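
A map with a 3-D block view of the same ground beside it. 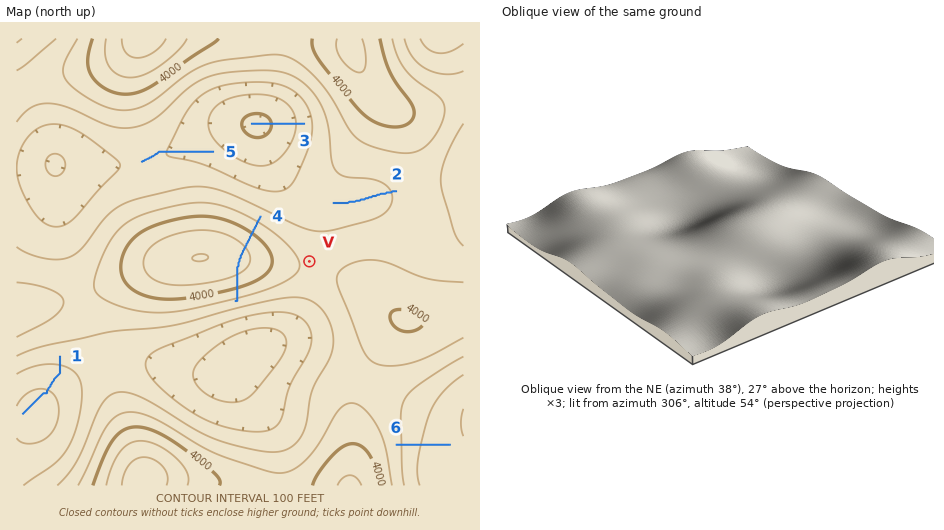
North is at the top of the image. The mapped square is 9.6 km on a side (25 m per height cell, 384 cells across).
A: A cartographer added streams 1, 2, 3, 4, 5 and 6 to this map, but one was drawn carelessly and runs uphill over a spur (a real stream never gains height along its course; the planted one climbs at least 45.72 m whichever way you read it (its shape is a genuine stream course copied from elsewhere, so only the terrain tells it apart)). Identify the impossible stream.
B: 4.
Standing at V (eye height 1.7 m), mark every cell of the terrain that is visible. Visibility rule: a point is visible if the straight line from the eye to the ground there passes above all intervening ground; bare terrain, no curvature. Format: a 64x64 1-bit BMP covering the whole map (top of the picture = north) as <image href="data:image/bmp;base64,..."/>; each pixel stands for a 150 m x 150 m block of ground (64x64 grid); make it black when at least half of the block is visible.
<image width="64" height="64" href="data:image/bmp;base64,Qk0+AgAAAAAAAD4AAAAoAAAAQAAAAEAAAAABAAEAAAAAAAACAAATCwAAEwsAAAIAAAAAAAAA////AAAAAAAAAA////+AAAAAH////8AAAAA/////4AAAAH/+A//gAAAA/8AA/+AAAAD/AAB/8AAAAPwAAD/wAAAAAAAAP/AAAAAAAAA/8AAAAAAAAB/wAAAAAAAAH/AAAAAAAAAf4AAAAAAAAB/gAAAAAAAAD8AAAAAAAAAPwAAAAAAAAAfAAAAAAAAAB8AAAAAAAAADwAAAAAAAAAPAAAAAAAAAAcAAAAAAAAABwAAAAAAAAAHgAAAAAAAAAeAAAAAAAAAD8AAAAAAAAAPwAAAAAAAAA/AAAAAAAAAH8AAAAAAAAAfwAAAAAAAAD+AAAAAAAAAP4AAAAAAAPh/AAAAAAAB//8AAAAAAAP//wAAAAAAA///AAAAAAAB/H8AAAAAAABgP8AAAAAAAAA//wAAAAAAAD//gAAAAAAAf/+AAAAAAAD//4AAAAAAAP//gAAAAAAB//+AAAAAAAH//4AAAAAAA///gAAAAAAD//+AAAAAAAH//4AAAAAAAf//gAAAAAAA//+AAAAAAAD//4AAAAAAAP//gAAAAAAA//8AAAAAAAH//gAAAAAAA//4AAAAAAAH//AAAAP4AB//4AAAD/8Af//AAAA//////4AAAD//////AAAAD/////8AAAAP/////gAAAAf////+AAAAA/////wAAAAB////8AAAAAD///gAAAA=="/>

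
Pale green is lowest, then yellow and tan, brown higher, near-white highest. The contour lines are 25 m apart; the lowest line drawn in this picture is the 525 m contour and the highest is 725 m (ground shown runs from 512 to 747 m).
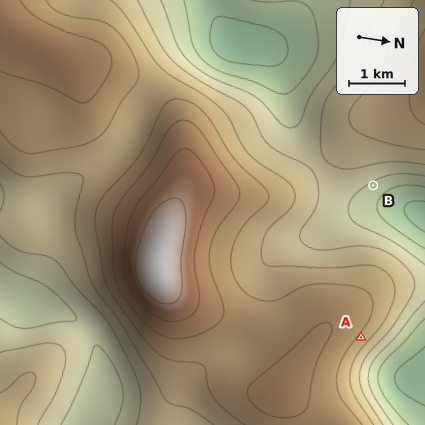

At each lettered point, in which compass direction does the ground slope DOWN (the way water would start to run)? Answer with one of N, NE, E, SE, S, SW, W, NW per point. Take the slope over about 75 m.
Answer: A NE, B NE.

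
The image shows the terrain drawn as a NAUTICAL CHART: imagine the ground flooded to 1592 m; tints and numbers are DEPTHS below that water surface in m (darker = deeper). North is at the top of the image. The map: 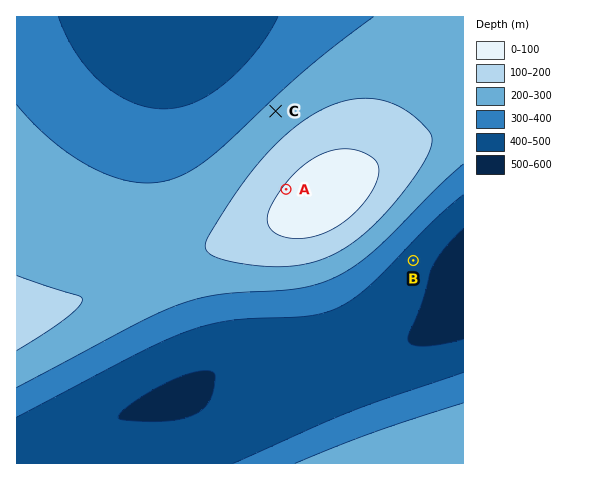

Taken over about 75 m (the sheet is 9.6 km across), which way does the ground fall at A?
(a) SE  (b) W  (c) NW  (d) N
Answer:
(c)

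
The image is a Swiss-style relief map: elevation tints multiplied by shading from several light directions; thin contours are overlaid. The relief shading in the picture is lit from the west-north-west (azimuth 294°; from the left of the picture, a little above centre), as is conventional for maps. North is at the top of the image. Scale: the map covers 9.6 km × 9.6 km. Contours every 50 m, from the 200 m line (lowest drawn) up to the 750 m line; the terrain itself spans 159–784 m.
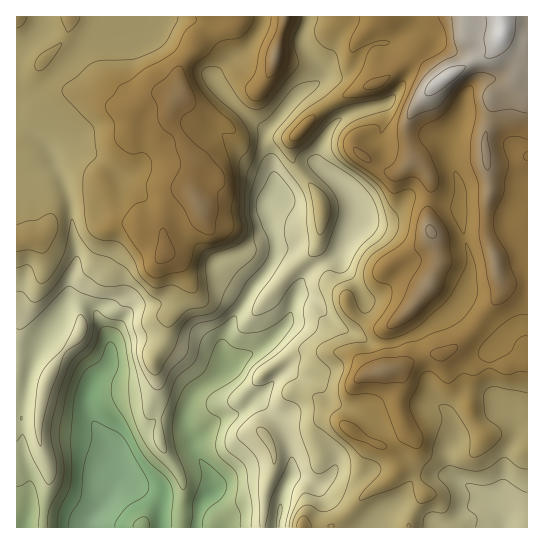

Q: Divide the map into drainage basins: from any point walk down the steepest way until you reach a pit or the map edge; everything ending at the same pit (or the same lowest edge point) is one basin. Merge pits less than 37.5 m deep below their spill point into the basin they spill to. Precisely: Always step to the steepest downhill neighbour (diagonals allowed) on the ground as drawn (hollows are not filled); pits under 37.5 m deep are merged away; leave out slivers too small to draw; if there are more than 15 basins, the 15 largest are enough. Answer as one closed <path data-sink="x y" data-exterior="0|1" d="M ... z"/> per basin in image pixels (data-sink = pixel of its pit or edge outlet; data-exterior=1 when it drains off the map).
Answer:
<path data-sink="91 527" data-exterior="1" d="M527 16l-511 1 0 412 23-2 1 18 9 26 0 12-6 36 0 9 136 0 2-2 2-44-6-12-16-24-2-9 0-19-6-12 0-8 4-12-4-28 9-13 20 11 18 19 12 19 14 7 12-1 28-29 23-15 13-5 44 2 11 6 10 13 12 0 19-4 25-12 18-1 10-6 6 2 17 16 35 0 8-4 11-1z"/><path data-sink="205 498" data-exterior="0" d="M165 345l-6 4-6 9 4 20-4 28 6 12 0 19 2 9 16 24 6 12-2 46 82-1 2-34 10-31-2-11-6-14 12-8 8-2 20 0 14-7 9-1 11 4 16 12 22 10 10 0 5-2 13-12-8-24 2-28-7-10-27 3-10-13-11-6-44-2-13 5-23 15-28 29-12 1-11-4-22-30-11-11z"/><path data-sink="506 527" data-exterior="1" d="M454 349l-13 6-14 0-34 14 8 10-2 28 8 24-13 12-11 3 10 11 4 12-10 12-24 15-32 32 197-1 0-164-11 0-8 4-35 0z"/><path data-sink="279 513" data-exterior="0" d="M330 419l-9 1-14 7-20 0-20 10 6 14 2 11-10 31-2 35 67 0 9-7 24-25 24-15 8-7 2-5-2-10-10-12-28-12-16-12z"/><path data-sink="23 527" data-exterior="1" d="M38 427l-22 3 1 98 26-1 6-56-9-26z"/>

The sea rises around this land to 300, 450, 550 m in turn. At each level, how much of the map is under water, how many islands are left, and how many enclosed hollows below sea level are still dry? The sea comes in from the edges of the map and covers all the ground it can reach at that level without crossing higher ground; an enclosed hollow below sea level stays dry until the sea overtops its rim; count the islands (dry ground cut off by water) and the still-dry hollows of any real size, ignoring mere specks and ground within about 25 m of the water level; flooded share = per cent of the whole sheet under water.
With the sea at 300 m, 10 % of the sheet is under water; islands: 0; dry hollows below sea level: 0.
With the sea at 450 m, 30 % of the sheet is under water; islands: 0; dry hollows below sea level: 0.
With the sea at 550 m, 55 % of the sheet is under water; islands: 0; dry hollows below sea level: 0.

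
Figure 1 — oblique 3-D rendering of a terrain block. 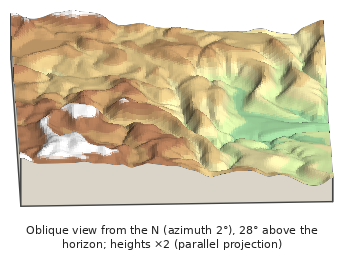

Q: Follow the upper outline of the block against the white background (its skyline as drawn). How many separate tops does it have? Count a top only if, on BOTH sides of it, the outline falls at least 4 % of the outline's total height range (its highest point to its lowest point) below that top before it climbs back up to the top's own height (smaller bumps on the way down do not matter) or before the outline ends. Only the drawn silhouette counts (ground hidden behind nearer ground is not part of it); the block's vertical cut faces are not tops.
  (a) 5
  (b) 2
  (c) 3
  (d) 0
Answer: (b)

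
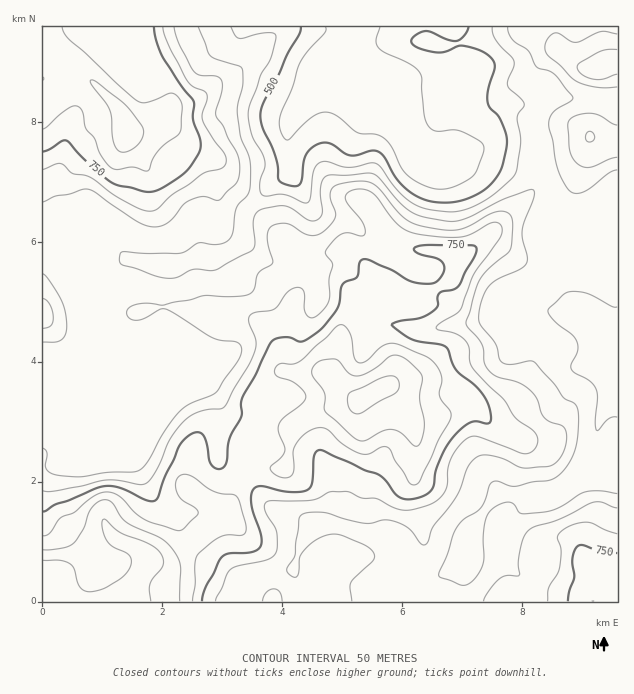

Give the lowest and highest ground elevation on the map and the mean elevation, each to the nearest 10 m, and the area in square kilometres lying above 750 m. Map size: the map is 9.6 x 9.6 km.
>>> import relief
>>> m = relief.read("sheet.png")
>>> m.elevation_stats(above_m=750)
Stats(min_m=410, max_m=940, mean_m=660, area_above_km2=23.4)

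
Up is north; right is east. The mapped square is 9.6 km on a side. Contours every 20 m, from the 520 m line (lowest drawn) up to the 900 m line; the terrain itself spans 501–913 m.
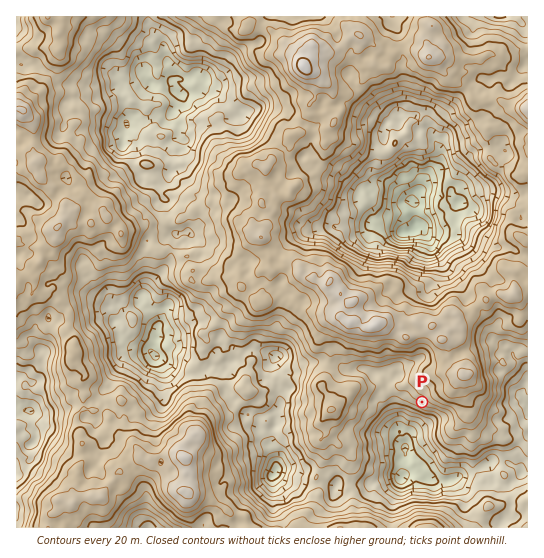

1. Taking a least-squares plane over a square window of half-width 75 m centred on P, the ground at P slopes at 10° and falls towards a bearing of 221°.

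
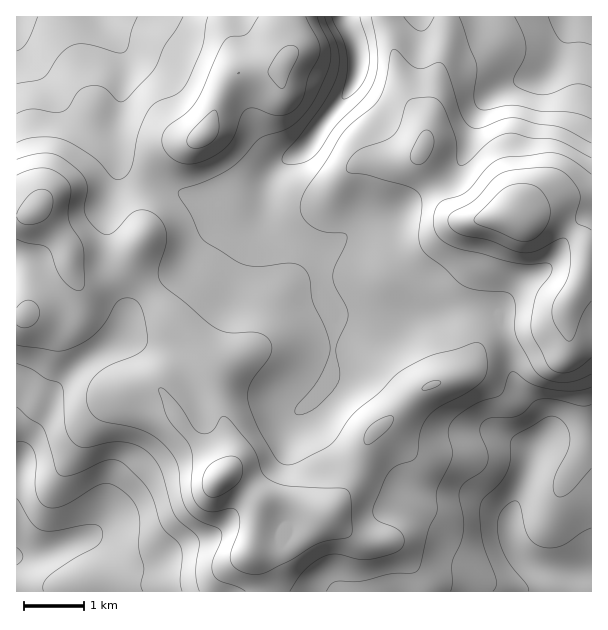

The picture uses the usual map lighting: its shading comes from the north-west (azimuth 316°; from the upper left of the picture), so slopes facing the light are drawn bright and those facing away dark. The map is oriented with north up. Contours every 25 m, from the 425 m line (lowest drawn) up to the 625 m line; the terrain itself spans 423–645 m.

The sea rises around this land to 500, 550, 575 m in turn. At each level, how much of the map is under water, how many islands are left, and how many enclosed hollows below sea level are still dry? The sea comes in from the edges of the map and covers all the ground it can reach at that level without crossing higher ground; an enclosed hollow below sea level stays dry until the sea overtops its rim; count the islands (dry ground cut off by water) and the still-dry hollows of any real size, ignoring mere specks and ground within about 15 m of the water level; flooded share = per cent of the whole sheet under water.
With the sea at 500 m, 22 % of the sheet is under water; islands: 0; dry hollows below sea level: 0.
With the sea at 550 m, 65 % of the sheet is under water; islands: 0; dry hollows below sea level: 0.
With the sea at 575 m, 88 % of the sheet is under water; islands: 1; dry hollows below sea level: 0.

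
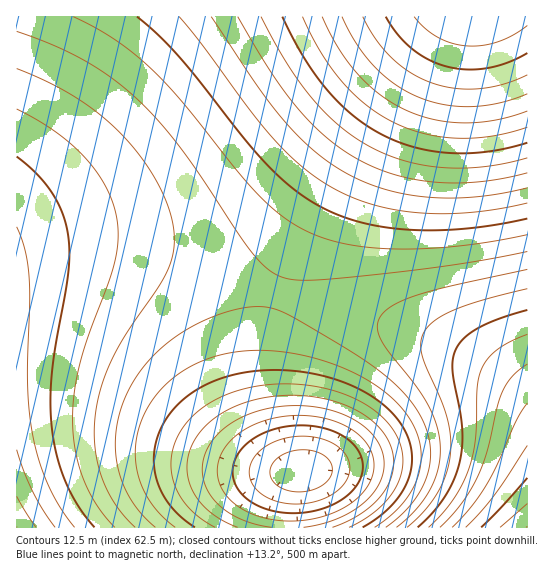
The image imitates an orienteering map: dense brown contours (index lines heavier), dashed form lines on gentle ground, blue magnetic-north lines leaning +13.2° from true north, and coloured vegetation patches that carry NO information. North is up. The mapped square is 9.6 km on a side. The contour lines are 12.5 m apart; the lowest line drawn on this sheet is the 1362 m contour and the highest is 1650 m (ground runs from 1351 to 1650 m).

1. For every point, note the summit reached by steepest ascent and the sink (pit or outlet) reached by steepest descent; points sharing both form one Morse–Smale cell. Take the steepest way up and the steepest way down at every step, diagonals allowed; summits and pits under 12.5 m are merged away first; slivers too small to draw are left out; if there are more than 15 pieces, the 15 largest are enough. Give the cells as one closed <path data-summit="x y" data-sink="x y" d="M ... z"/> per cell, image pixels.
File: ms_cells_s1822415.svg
<path data-summit="17 527" data-sink="474 17" d="M442 16l-425 0-1 238 53-9 56 3 57 13 93 31 16-39 44-80 40-62z"/><path data-summit="17 527" data-sink="302 471" d="M98 245l-44 2-38 8 0 272 271 1 4-38 5-15 5-4-6-2-6-6-6-12-8-22-7-31-3-55 6-34 5-16-113-37-38-8z"/><path data-summit="527 527" data-sink="474 17" d="M527 16l-84 0-3 3-65 92-40 62-30 50-20 42-9 25 1 3 8 3 94 25 59 20 32 15 25 15 32 25z"/><path data-summit="527 527" data-sink="302 471" d="M279 293l-4 1-7 28-3 21 0 31 7 44 8 27 9 18 6 6 6 2-5 4-5 15-3 19 1 19 239-1 0-130-7-8-39-26-51-24-52-18z"/>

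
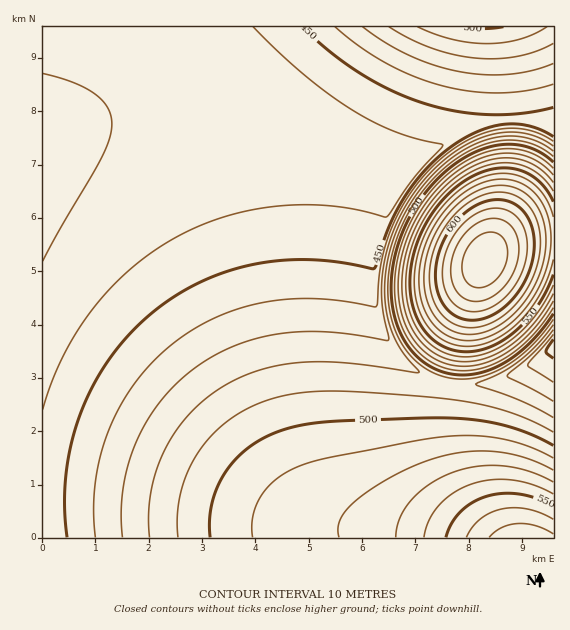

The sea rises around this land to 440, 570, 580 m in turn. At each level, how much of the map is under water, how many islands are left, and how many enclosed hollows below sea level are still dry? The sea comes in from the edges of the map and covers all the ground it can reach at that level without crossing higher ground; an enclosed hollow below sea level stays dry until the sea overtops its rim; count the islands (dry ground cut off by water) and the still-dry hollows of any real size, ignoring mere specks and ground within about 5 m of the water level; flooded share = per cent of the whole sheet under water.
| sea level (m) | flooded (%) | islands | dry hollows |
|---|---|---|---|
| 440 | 27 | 0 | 0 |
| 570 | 94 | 1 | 0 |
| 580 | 95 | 1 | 0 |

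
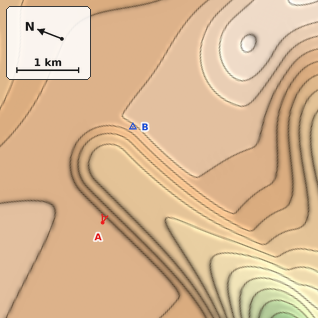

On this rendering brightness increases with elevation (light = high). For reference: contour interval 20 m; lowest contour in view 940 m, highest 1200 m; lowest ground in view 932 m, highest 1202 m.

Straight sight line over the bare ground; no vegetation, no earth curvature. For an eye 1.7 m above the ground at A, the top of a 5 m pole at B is visible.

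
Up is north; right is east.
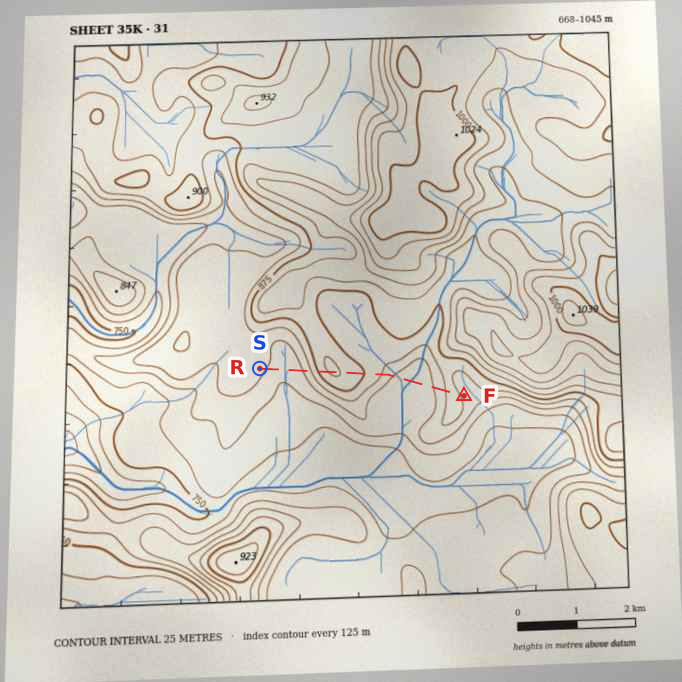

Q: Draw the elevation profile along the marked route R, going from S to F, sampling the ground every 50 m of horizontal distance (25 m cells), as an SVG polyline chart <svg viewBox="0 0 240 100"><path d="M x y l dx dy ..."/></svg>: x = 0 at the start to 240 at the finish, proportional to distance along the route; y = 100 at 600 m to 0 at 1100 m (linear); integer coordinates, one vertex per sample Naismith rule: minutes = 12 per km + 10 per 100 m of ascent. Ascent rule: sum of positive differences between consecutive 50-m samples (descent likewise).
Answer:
<svg viewBox="0 0 240 100"><path d="M0 53l3 1 4 1 3 1 3 1 4 0 3 1 3 0 4 0 3 0 3 0 4 0 3-1 3 0 4-1 3-1 3-2 4-1 3-2 3-3 4-2 3-2 3-1 4-1 3-1 4-1 3 0 3 1 4 0 3 1 3 0 4 1 3 0 3 1 4 1 3 0 3 1 4 1 3 0 3 1 4 1 3 1 3 1 4 1 3 1 3 1 4 2 3 1 3 1 4 1 3 1 3 0 4 0 3 0 3 0 4 0 3 0 3 0 4 0 3-1 3-2 4-1 3-2 3-1 4-1 3-1 3 0 4-1 3 0 4 0 3 1 3 0 3 1"/></svg>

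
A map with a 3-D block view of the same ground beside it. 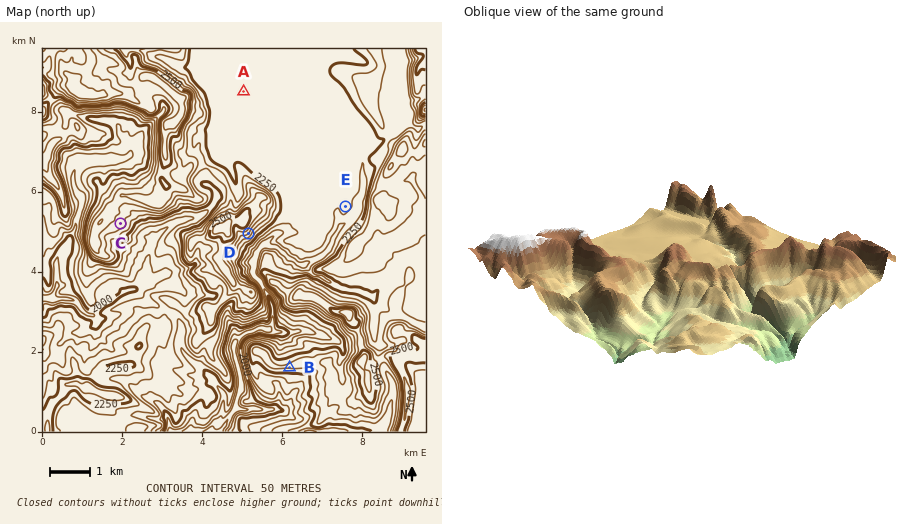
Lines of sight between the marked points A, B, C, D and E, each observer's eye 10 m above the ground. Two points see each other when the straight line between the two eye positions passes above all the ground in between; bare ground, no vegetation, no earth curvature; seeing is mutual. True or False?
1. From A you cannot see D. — True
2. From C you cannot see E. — True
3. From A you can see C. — False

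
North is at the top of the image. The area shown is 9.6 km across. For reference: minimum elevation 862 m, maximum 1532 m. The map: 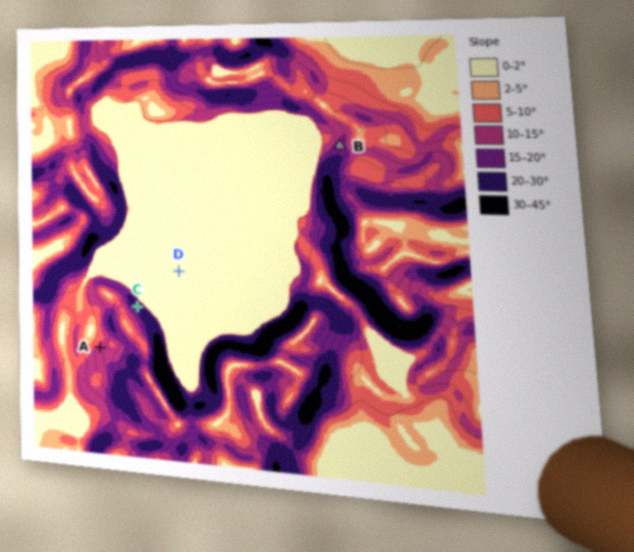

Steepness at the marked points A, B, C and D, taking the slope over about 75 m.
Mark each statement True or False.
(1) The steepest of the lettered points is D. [False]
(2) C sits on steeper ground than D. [True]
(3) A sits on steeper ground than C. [False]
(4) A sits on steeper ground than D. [True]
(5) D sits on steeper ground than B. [False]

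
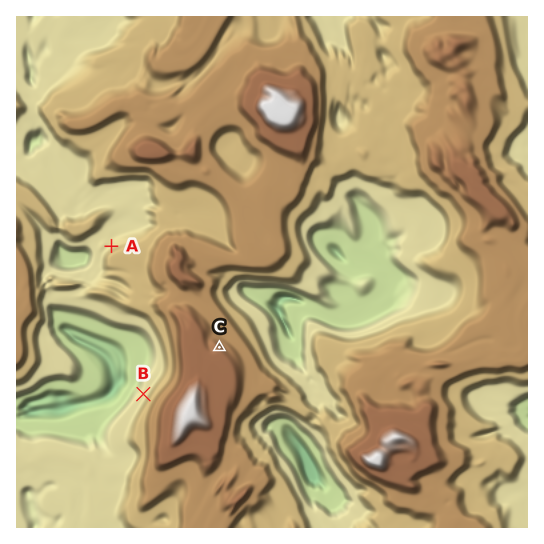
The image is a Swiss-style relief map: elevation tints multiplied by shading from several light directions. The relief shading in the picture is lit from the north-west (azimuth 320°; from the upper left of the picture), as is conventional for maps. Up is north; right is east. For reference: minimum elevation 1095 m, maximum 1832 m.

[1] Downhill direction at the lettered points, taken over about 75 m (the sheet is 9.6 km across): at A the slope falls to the NW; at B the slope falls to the NW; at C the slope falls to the NE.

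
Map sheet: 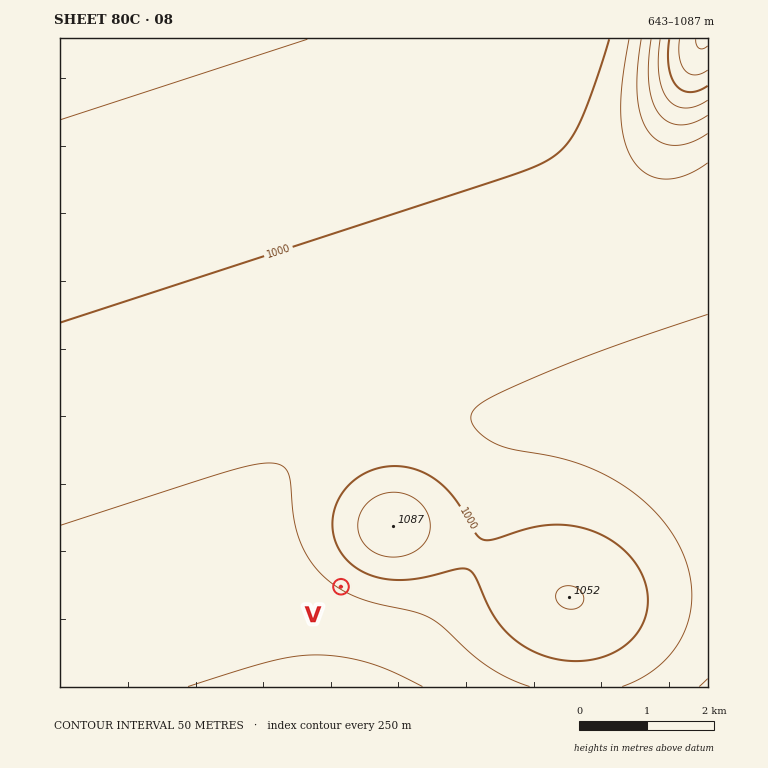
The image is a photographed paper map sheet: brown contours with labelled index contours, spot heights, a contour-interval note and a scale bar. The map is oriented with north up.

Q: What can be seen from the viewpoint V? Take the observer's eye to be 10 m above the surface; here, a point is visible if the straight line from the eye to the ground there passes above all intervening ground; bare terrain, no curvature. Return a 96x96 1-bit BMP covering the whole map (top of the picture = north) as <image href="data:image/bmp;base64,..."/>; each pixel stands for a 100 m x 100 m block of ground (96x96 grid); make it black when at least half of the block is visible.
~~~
<image width="96" height="96" href="data:image/bmp;base64,Qk2+BAAAAAAAAD4AAAAoAAAAYAAAAGAAAAABAAEAAAAAAIAEAAATCwAAEwsAAAIAAAAAAAAA////AAAAAAD//////////8AAAAD//////////+AAAAD///////////AAAAD///////////gAAAD///////////wAAAD///////////wAAAD///////////4AAAD///////////4AAAD///////////8AAAD///////////8AAAD///////////8AAAD////////AH/8AAAD///////8AAf+AAAD///////4AAD8AAAD///////4AAAAAAAD///////8AAAAAAAD///////8AAAAAAAD///////8AAAAAAAD///////8AAAAAAAD/////8P8AAAAAAAD/////4D4AAAAAAAD/////wAgAAAAAAAD/////gAAAAAAAAAD/////gAAAAAAAAAD/////AAAAAAAAAAD////+AAAAAAAAAAD////+AAAAAAAAAAD////8AAAAAAAAAAD////4AAAAAAAAAAD////4AAAAAAAAAAD////wAAAAAAAAAAD////wAAAAAAAAAAD////gAAAAAAAAAAD////gAAAAAAAAAAD////AAAAAAAAAAAD////AAAAAAAAAAAD///+AAAAAAAAAAAD///+AAAAAAAAAAAD///8AAAAAAAAAAAD///8AAAAAAAAAAAD///8AAAAAAAAAAAD///4AAAAAAAAAAAD///4AAAAAAAAAAAD///wAAAAAAAAAAAD///wAAAAAAAAAAAD///gAAAAAAAAAAAD///gAAAAAAAAAAAD///AAAAAAAAAAAAD///AAAAAAAAAAAAD//+AAAAAAAAAAAAD//+AAAAAAAAAAAAD//8AAAAAAAAAAAAD//8AAAAAAAAAAAAD//4AAAAAAAAAAAAD//4AAAAAAAAAAAAD//wAAAAAAAAAAAAD//wAAAAAAAAAAAAD//gAAAAAAAAAAAAD//gAAAAAAAAAAAAD//AAAAAAAAAAAAAD//AAAAAAAAAAAAAD/+AAAAAAAAAAAAAD/+AAAAAAAAAAAAAD/8AAAAAAAAAAAAAD/8AAAAAAAAAAAAAD/4AAAAAAAAAAAAAD/4AAAAAAAAAAAAAD/wAAAAAAAAAAAAAD/wAAAAAAAAAAAAAD/gAAAAAAAAAAAAAD/gAAAAAAAAAAAAAD/AAAAAAAAAAAAAAD/AAAAAAAAAAAAAAD+AAAAAAAAAAAAAAD+AAAAAAAAAAAAAAD8AAAAAAAAAAAAAAD8AAAAAAAAAAAAAAD4AAAAAAAAAAAAAAD4AAAAAAAAAAAAAADwAAAAAAAAAAAAAADwAAAAAAAAAAAAAADgAAAAAAAAAAAAAADgAAAAAAAAAAAAAADAAAAAAAAAAAAAAADAAAAAAAAAAAAAAACAAAAAAAAAAAAAAACAAAAAAAAAAAAAAAAAAAAAAAAAAAAAAAAAAAAAAAAAAAAAAAAAAAAAAAAAAAAAAAAAAAAAAAAAAAAAAAAAAAAAAAAAAAAAAAAAAAAAAAAAAAAAAAAAAAAAAAAAAAAAAAAAAAAAAAAAAAAAAAAAAAAAAAAAAAAAAAA="/>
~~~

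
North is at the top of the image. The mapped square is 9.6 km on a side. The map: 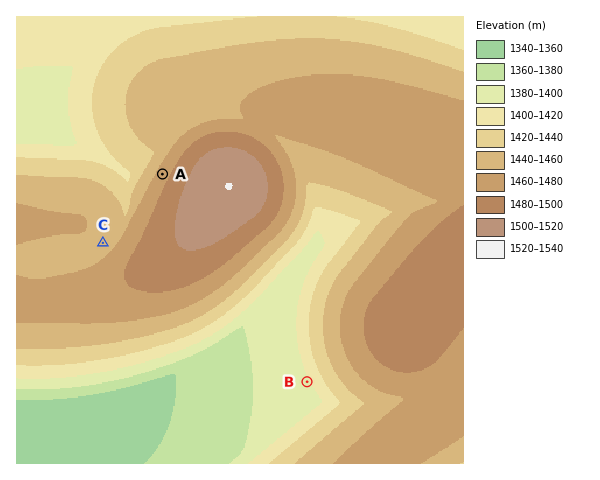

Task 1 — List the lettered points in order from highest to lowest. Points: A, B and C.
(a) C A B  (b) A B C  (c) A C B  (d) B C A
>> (c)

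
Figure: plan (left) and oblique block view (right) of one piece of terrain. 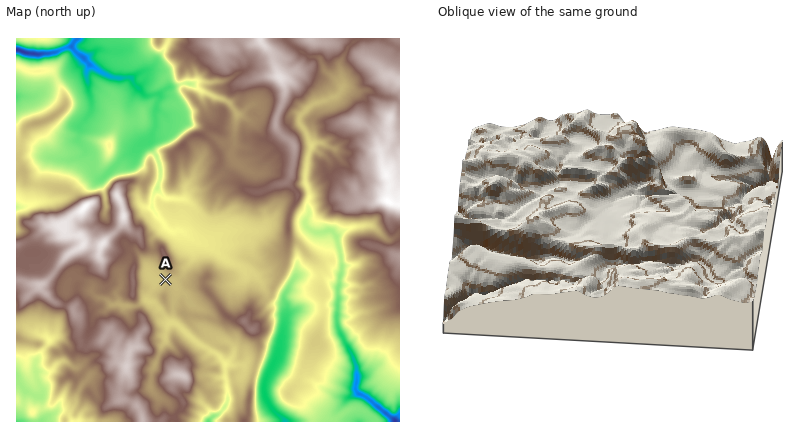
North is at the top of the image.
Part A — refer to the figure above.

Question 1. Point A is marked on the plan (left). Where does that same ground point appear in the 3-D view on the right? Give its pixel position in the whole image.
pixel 576 192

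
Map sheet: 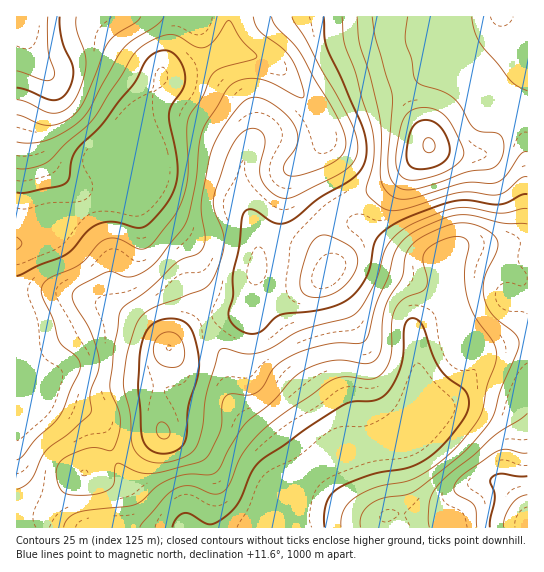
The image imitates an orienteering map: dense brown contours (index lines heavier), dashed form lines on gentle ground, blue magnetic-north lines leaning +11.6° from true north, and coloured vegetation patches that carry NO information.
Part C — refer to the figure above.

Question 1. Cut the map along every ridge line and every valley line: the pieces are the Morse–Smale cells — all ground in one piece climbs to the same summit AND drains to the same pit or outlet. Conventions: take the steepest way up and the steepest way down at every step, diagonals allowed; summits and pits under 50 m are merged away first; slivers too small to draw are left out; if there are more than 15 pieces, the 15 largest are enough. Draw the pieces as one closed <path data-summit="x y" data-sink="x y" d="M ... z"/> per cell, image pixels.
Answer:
<path data-summit="429 145" data-sink="17 243" d="M527 16l-297 0-2 29-9 10-25 12-29 6-4 4-20 32-32 77-12 16 24 5 24 0 12 13 30 26 4 7 2 12 2 29 11 26 16-5 27 1 6-17 0-24 2-6 24 0 29 7 15 0 4-5 2-8-6-17 0-17 4-11 10-11 54-26 36-34 17 5 24 3 15-2 6-6 9-18 9-27 19-31z"/><path data-summit="429 145" data-sink="270 527" d="M527 72l-18 30-16 41-8 10-30 0-26-6-36 34-47 22-14 11-7 15 0 17 6 21-6 9-15 0-29-7-22-1-3 2-1 5 0 24-6 17-27-1-15 4 4 14 17 30 3 32 4 11 32 35 13 21 7 20-4 17 4-9 8-9 35-26 12-6 35-5 28-24 44-19 15-15 9-13 8-21 36-11 11 0z"/><path data-summit="169 347" data-sink="17 243" d="M101 203l-4 0-28 13-22 17-10 6-21 4 0 91 11 27 10 16 7 18 49 18 7 8 4 8 8 25 5 2 26-12 20-13-6-40 10-29 2-16 13-13 23-15-10-24-2-29-2-12-4-7-30-26-12-13-24 0z"/><path data-summit="21 17" data-sink="17 243" d="M229 16l-213 1 1 226 12-2 18-8 15-13 35-18 12-16 32-77 20-32 4-4 29-6 25-12 9-10z"/><path data-summit="527 523" data-sink="270 527" d="M527 341l-10 0-36 11-8 21-9 13-15 15-44 19-28 24-35 5-12 6-43 35-4 11-10 9-2 17 256 1z"/><path data-summit="169 347" data-sink="270 527" d="M206 320l-19 9-18 17-2 16-10 29 6 40-20 13-30 13 11 18 19 22 20 18 16 9 12 4 79 0 3-18 8-9 6-14-2-10-5-15-9-16-36-40-4-11-2-26-2-10-14-21z"/><path data-summit="429 145" data-sink="17 243" d="M17 335l-1 192 26 1 6-19 21-26 10-8 8-3 26-17-9-26-4-8-7-8-49-18-9-24-11-16z"/><path data-summit="429 145" data-sink="270 527" d="M114 457l-39 20-27 32-4 8-1 10 148 0-14-4-26-18-27-30z"/>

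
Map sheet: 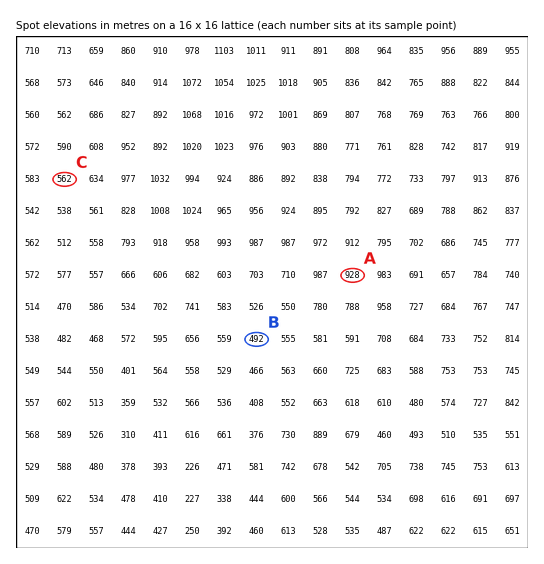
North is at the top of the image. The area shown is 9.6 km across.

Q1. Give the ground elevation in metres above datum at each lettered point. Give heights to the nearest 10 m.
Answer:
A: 930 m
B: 490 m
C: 560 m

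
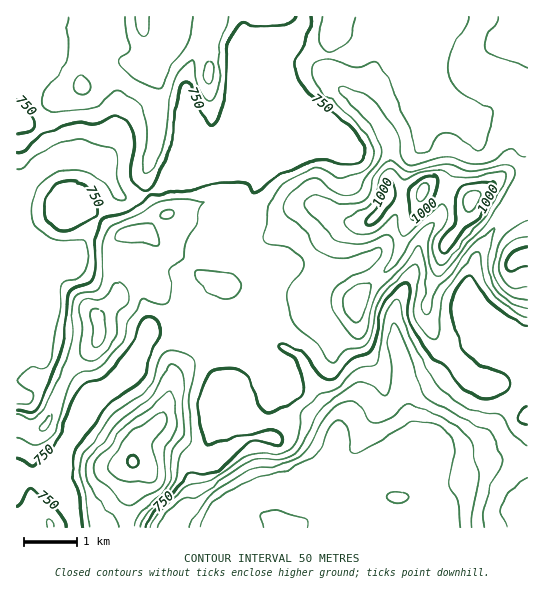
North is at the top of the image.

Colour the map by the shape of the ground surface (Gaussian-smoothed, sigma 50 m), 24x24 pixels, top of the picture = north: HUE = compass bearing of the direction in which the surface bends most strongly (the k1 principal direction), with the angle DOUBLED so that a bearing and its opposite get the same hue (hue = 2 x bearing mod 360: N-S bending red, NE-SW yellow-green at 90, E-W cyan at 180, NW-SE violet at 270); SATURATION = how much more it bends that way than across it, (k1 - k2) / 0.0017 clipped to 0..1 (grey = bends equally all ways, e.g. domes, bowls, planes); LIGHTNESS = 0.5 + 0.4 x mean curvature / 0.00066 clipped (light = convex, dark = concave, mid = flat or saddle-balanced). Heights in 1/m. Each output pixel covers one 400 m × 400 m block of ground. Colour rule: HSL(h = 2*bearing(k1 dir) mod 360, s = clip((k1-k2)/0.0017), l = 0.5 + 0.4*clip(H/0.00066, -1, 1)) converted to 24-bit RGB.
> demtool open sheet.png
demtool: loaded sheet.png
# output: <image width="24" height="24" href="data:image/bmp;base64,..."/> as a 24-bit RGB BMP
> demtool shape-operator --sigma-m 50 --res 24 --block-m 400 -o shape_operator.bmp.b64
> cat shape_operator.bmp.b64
<image width="24" height="24" href="data:image/bmp;base64,Qk32BgAAAAAAADYAAAAoAAAAGAAAABgAAAABABgAAAAAAMAGAAATCwAAEwsAAAAAAAAAAAAAXWma0urRKgBn396CgEhW/8+GIywMGEYt08IzKlRUb1mUdMjGob7QxnS+TkCXdYioj3aEiYB1hYVwanF0Rlh2h3ahqpaJiKaIYqhgmmgzKA4+1cJqoZ1fw4Vr77K4Cl5e3I9JIFQwHmMgWXc0eGRFdHlbnWprTX1xmn2ll5KslYisfW2ZXGuDTYF+r6iVlpqJn5lkUYGHKRNo5MvPrJDHocWv3e7eYSrnpUvt3JaeNWxcWloqQ2oUM2ktYntdpHdoQn1OfYtefXRbkW6VjGiYV4R5dZteoIpum3VJQZomDlVyjMC4xnvI49O9xoxeWixEG5SQ+NP00Xb3dVvU293wKMOqOIaTrmSJnZhfTHhQcX9yXW9vc1dfl4ZsfoVmn51corj3+NPTBjQ7MV5MaJmG6MLK4I+xn9LDHjeDYXVLolZadIK4yaKm1JC0I0JNSF96xoeKg5BkQmVCUEA1a19CfKBKTXhOtY5wSwkz/9PMFzx1Mm5pRp9iYpBh56q14MmrHhhGf39/f35/mllkrpxFsXpCjUhyJldNnoNlx7WjbDCWiWWgeaGinaWMP5p6dNG6PWKDaPch82BvKlMwKHkyLVc3qXBG98qyJTNldH1/eWp8mo5wrpq5onjE216HM4qHTYFxnMh+RSuEqH+mjI2hoLe+srfRN4qTcXSsHTNj/qSw0YhfIntJMWBjSK+F6NS/qU/BTVyVV2Cfkbysg5ugfy590qKVuVawPahmUcG7Rh5ita1pdMOXeLaekVlYlFOCco9mJiZYrWZq9dbWhZfCHGhuM4pexcc6lEVklmCPZYpqjYNadkFBc0Zgk8aQ3TaRiPF/CQ42ciRsweiqZK6Nc1VmfnRygHx2d39vIzlhqFNy3eqdyoqJQzh1KTxMw9uaWFR+f39/f3t/i2yDhVeaj7qifkaJzGlZ7PbVAwAzyFzJyPSyUWGEdmKAeUtVi0ghf35/KClSZtTT2PPr8FOlgWPSTZnMOalGbTNFpX0rLZZBXoiScmOWuLKYNTGS8d/a8b2fBhUtLrvV++/QJjtGbjtjdxQ9vdOJfWaGYqu7IMp+ahcu2eyWjS2Dv9WHaTOAXofT2ejysnnSSXCDRX99sp2HR3qGO7lN/6DQ70i1ADIz/9S7JHNAEAg/2ZvKk9qZa4aEkJZMPzsmYDJt6OFfZlE6pJJBTbCPRZ90g25PhFJjomZxT3VpfGlEkoBPbIIzDjoP/8TPABg6/7mp4eSPAB8zsNTe89fzhUNpnUY/YqNHD2dp9tTloaPfisXFpH1uSmdjWn1cWlqEr4SfimeOZmmMp3iTw2mY0MdCBFs9/6gZAOHo/8zYBURGAIRUwsmEbEKZuq3EzbzHJbu2F75o1GnL35DSu6fGemShZYpuTH55fVaStnGbc22egMnIhbLq/M/8AFu1/8DEADMk7S8M+NzTADMsebBAQ5eVnKC5z8nTk567Uy9gOD0POqQM23sU0zrfwafYbmm1NWiGn5q+qbLMhtKsPjNfWCNF/9HMTC3/lYH2C4PR99Tiv0/kCkgxNqc/Lo9AsrRalD1MbzJ+0o3BIeksdX94bHxbbndAiGdVWH1oI3w1nMJ1wHyUMkaMKTzD8vfUAHzH/c7wHsr4R42x/8ztVw/9tMZ4N205Xm86c19LRWplWYeK/d/HLlhtf39/f39/f4B/f4B/fX99TnY4eWQvb25FCygM9f9fDyQSOk0NsX8qMzAcbW4ink86z2CfumGEYWtea4dgUnx9R2pj+fHJIDlxgHt8fYR0f39/f4B/f3+AgH9/f39/ZC1LMblt2fbSXjN/aoNvin5gfG19WIl5p3t9bEd0yKOkpGyqfal6R2V7XoOF5e6hHjB3kTtlMtIwf39/f39/gH9/f3x9YyU6Pku7v/TUmU1XeVp8f4B/gH5+fnZ2b3xsgoNcUp2ee6Csv4rDuLbNYz6MgXdkwNpxGkZq0BSGM/+BdHZ/f39/f3+AfzBxhsLVp+baqHdrhFB1fnx/f3+AhHJ7gnl2end0iYF1h56lVG99raNwrFl2iWCvg5K72di7xC+zBfz//zn6cHB/f39/cnGAVXK5j8eJfFxQiGlggnF6f39/fX1/hGuMk3R9gHhzgYVyiH1rYlVshqZkhWRda4xun0k+Was34JmdD4GD/loAW3J7f39/fX+AO1ODw5RdYIdwfIF6gX1+f39/f39/YHKInX+oqImqhouff32AaV5/hJRvoYl6TFqA1qR6OrjHxKNmHTWV68+wIzx4vFJmT7l7Lkpo2buPanmOeXx/f39/f39/f39/a358VnRmn49mmYdp"/>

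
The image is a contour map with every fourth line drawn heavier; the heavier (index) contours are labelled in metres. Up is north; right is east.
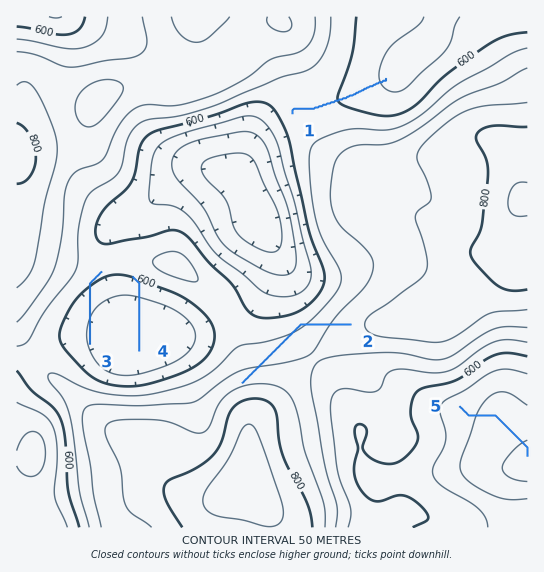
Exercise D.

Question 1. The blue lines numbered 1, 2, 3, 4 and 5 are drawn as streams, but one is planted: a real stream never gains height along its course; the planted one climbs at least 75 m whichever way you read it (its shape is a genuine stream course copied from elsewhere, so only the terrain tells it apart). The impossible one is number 2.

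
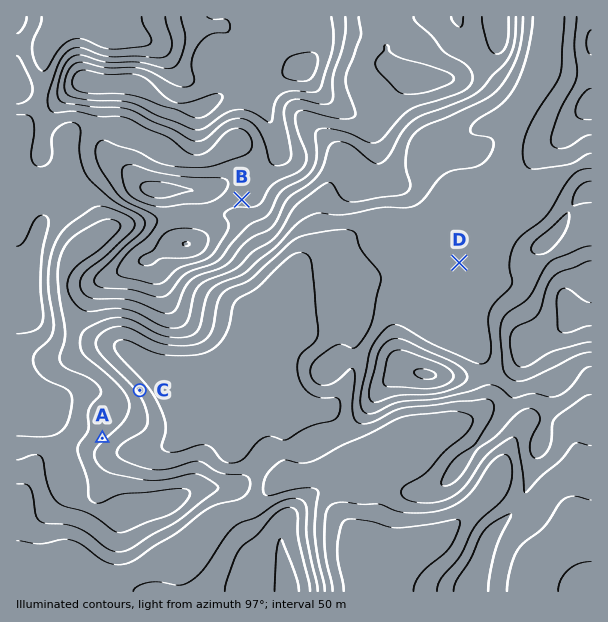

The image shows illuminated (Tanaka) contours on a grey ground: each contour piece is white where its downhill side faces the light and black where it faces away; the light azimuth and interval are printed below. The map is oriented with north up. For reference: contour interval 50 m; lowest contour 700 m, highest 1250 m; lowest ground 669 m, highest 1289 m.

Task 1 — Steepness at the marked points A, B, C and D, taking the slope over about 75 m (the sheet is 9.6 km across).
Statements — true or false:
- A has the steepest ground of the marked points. false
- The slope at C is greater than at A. true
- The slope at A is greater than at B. true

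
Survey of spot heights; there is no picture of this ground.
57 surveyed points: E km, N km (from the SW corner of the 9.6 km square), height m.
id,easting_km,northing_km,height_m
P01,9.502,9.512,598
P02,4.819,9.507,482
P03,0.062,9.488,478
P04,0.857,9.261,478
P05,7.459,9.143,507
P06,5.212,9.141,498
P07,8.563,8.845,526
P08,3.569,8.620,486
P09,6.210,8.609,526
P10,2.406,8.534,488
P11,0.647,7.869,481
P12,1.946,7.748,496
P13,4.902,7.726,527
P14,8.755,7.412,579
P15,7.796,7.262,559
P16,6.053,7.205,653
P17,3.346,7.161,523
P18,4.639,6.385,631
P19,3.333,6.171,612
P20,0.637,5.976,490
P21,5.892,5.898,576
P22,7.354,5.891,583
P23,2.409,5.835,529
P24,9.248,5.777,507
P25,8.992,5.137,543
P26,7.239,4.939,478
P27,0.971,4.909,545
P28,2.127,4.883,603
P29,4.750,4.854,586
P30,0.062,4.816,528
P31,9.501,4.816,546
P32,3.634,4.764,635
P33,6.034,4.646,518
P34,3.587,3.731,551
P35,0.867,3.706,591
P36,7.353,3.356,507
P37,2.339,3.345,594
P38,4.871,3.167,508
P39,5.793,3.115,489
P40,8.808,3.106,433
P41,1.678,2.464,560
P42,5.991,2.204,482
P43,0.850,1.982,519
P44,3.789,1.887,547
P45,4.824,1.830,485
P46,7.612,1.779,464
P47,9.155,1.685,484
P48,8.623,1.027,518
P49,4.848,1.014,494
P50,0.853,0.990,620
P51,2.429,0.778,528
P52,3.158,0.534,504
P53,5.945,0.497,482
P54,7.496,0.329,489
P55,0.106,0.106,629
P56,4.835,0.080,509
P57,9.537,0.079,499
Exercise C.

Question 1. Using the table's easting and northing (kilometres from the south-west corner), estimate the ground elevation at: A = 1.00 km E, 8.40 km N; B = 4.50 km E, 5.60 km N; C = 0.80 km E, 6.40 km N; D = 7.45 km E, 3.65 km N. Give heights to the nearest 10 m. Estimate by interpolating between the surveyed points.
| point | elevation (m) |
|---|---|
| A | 470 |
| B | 600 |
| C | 490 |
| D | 500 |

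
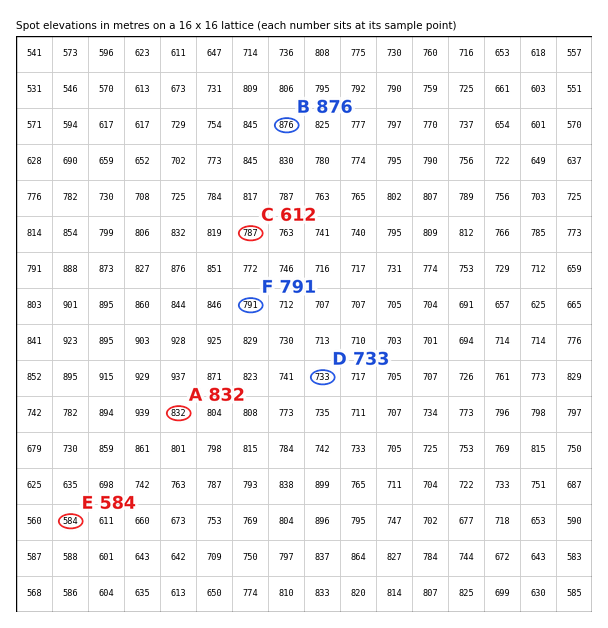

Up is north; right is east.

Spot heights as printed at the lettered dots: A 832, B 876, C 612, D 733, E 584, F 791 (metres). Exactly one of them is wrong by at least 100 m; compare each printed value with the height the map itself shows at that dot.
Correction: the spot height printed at C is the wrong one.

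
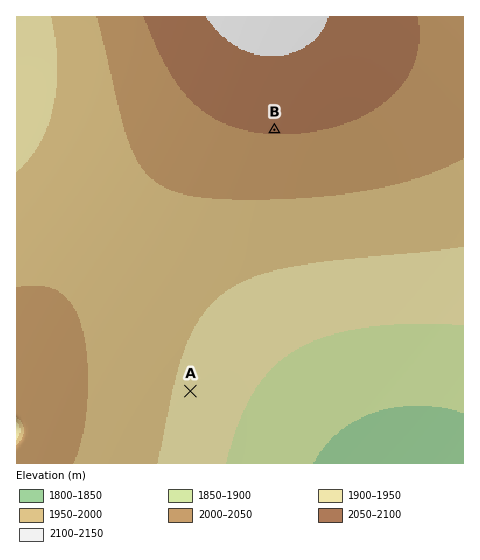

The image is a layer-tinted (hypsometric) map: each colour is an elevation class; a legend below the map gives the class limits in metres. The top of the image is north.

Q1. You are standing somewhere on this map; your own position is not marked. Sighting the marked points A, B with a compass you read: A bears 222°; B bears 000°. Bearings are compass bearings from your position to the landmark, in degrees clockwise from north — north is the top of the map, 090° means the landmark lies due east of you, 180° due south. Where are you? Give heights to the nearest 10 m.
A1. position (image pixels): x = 274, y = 298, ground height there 1930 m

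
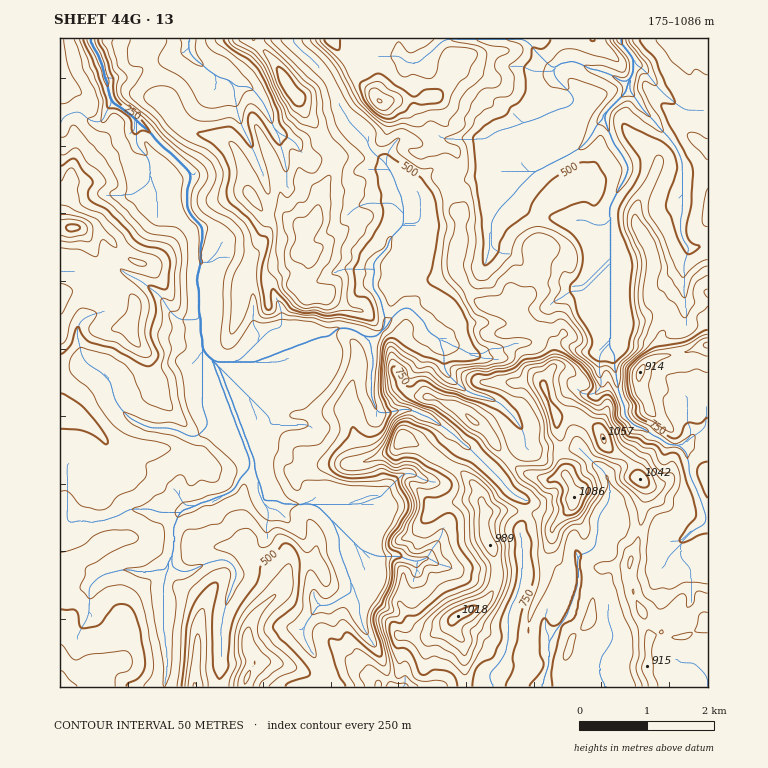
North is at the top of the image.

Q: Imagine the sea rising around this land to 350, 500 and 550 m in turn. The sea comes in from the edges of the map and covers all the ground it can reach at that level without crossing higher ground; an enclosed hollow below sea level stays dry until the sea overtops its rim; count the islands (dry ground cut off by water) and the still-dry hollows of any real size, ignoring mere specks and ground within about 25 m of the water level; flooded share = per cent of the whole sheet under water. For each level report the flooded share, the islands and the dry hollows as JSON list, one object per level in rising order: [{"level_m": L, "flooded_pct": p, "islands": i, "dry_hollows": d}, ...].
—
[{"level_m": 350, "flooded_pct": 8, "islands": 0, "dry_hollows": 0}, {"level_m": 500, "flooded_pct": 44, "islands": 0, "dry_hollows": 0}, {"level_m": 550, "flooded_pct": 55, "islands": 0, "dry_hollows": 0}]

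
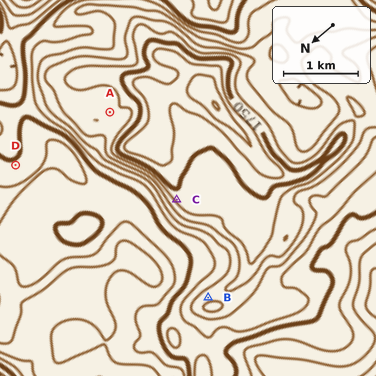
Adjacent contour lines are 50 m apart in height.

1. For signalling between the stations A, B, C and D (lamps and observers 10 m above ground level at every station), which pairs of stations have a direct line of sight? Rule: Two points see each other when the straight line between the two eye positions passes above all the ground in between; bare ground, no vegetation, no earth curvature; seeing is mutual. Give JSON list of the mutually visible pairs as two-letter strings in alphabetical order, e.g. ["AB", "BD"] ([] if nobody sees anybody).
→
["BC", "BD", "CD"]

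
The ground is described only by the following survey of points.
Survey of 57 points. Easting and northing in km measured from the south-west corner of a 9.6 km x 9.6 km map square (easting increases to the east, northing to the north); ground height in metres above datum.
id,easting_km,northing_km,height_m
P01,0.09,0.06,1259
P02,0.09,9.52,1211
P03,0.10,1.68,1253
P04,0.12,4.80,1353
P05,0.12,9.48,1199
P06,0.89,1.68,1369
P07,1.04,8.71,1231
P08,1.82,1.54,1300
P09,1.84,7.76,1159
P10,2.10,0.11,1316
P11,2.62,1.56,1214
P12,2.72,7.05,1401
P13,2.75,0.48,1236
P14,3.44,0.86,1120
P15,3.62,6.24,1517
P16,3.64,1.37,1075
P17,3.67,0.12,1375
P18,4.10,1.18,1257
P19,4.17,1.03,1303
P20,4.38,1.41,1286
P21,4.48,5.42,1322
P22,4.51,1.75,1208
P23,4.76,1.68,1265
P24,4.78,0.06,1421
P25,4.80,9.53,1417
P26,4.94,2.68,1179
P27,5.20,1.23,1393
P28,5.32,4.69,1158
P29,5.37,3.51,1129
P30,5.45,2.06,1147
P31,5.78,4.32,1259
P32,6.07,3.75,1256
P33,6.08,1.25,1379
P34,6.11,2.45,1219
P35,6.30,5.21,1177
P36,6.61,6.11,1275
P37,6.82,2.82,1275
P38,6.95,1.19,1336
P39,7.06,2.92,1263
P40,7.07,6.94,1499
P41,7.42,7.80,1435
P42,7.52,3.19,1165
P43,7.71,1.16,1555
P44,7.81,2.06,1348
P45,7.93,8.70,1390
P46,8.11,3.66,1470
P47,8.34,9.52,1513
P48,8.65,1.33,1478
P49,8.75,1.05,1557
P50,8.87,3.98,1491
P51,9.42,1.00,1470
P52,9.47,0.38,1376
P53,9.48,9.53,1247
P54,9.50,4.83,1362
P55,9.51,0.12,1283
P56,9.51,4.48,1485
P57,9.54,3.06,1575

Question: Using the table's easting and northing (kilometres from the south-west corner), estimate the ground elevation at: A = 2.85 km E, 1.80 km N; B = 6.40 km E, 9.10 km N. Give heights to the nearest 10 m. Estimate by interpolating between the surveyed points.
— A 1230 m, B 1470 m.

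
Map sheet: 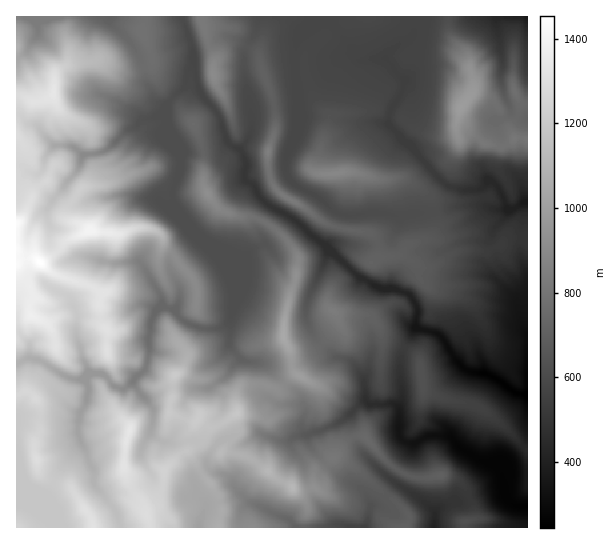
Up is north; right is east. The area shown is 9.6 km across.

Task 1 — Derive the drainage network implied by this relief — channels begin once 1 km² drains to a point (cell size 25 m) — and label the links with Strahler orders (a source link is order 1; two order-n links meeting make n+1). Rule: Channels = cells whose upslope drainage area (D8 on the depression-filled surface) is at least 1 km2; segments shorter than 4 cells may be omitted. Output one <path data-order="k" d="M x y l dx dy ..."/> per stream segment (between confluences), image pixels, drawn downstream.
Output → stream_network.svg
<path data-order="1" d="M38 517l9 9 0 1 6 0"/><path data-order="1" d="M202 517l-3 5 0 5"/><path data-order="1" d="M434 513l1 1-1 13"/><path data-order="1" d="M370 509l0 2-1 2 0 6-2 2-1 6-1 0"/><path data-order="1" d="M235 489l14 13 5 3 3 0 22 12 10 2 6 8 32 0 6-2 9 0 1 1 6 0 1 1 15 0"/><path data-order="1" d="M94 481l0-11-5-8-2-8-6-12 0-3-3-5 0-12 1-1 0-6 2-1 0-3 4-4 1-6 1-2 0-5 2-1-2-12 4-6"/><path data-order="1" d="M291 439l3-2 12-2"/><path data-order="2" d="M306 435l8-4 5 0 2-1 2 0 7-4 3 0 5-3 9-8 2 0 13-13 4 0 3 1"/><path data-order="1" d="M151 430l0-3 2-1 0-17-6-8-13-15 0-5"/><path data-order="1" d="M302 429l1 4 3 2"/><path data-order="2" d="M369 403l0 2 18 0 2-2 4 0 6 6 0 26 6 7 2 0 2 1 5 0 15-8 20 0 13 15 7 3 6 5 8 4 4 0 2 1 5 0 3 2 4 4 0 2 1 2 0 9 1 1 0 6 2 1 0 5 1 3 9 8 12 0"/><path data-order="1" d="M365 383l0 14 1 1 0 3 3 2"/><path data-order="2" d="M134 381l11-11 2-7 0-4 2-1 0-23 1-1 0-11 3-4 0-2 10-10 4 0"/><path data-order="2" d="M91 375l7 0"/><path data-order="2" d="M98 375l7 0 10 12 3 0 1 2 6 0 8-7 0-1 1 0"/><path data-order="1" d="M230 371l1-2 8-8-1-6-8-8 0-28"/><path data-order="1" d="M47 365l11 8 15 6 6 0 4-4 8 0"/><path data-order="2" d="M230 319l1-1 0-4-1-1 0-23-3-5 0-3-10-20-44-44 0-15"/><path data-order="1" d="M75 310l2 3 0 26 4 8 1 11 5 9 0 3 11 5"/><path data-order="2" d="M167 307l2 2 2 0 14 13 16 7 18 0 3-2 8-8"/><path data-order="1" d="M517 303l4 18 6 13 0 60"/><path data-order="1" d="M317 281l2-6 0-2 6-10 0-4 2-5 10 1"/><path data-order="1" d="M115 263l24-1 6 5 8 16 8 11 1 8 5 5"/><path data-order="3" d="M337 255l20 20 5 2 4 4 11 5 2 3 3 1 17 0 4 3 6 1 5 7 4 9 0 4-1 1 0 11 4 4 5 0 1 1 4 0 7 3 7 7 9 17 12 12 7 3 9 0 1 1 4 0 11 5 11 10 6 4 3 1 9 0"/><path data-order="1" d="M231 247l-6-1-10-5-2 0-8-6-32-32"/><path data-order="1" d="M394 215l-3 0-1-1-5 0-2-1-13 0-1 1-8 0-2 1-16 0-1-1-3 0-5-3-19-16-17-8-9-8-3-5 0-17 9-12 0-54-1-1 0-11 1-1 0-8-1-1 0-14 1-1 0-7 2-1 0-4 1-3 5-2 18-14"/><path data-order="2" d="M173 202l0-13 5-8 0-22-8-9 0-49"/><path data-order="1" d="M53 199l10-10 2-4 10-11 4-7 3-10 3-3"/><path data-order="1" d="M157 199l2 0 4 4 8 0 2-1"/><path data-order="2" d="M85 154l10 0 2-1 4 0 5-3 4-3 19-18 4 0 2-2 8-8"/><path data-order="3" d="M241 150l2 4 0 3 3 5-1 16 10 9 3 6 0 2 9 10 19 9 12 9 1 0 14 14 16 10 8 8"/><path data-order="1" d="M58 145l13 1 10 8 4 0"/><path data-order="2" d="M143 119l10-1 17-17"/><path data-order="1" d="M250 113l1 1 0 19-4 8-6 6 0 3"/><path data-order="1" d="M121 105l5 4 5 0 11 10 1 0"/><path data-order="3" d="M170 101l16-15 0-5 1-2 0-5 2-1 0-3 4-4 2 1"/><path data-order="2" d="M403 87l-2 8-10 12-1 8-1 2 0 6 9 11 0 1 49 51 3 1 5 0 6 3 17 0 5-3 4-4 6-1 6 7 6 10 1 8 3 2 6 0 7-6 5 0"/><path data-order="1" d="M501 79l0-6 1-2 0-17-1-1 0-11-2-1 0-7-1-1 0-7-1-1 0-8 30 0"/><path data-order="3" d="M195 67l2 15 4 7 0 4 4 4 2 5 10 9 1 4 3 3 1 8 1 1 0 4 4 7 0 4 4 4 6 1 4 3"/><path data-order="2" d="M389 62l4 4 2 5 6 6 1 0 1 2 0 8"/><path data-order="1" d="M387 54l2 8"/><path data-order="1" d="M38 33l0-6 1-2 7-6 3-1 12 0 2-1"/><path data-order="1" d="M315 23l6 0"/><path data-order="2" d="M321 23l6 0 2 2 2 0 10 9 4 7 6 6 2 3 0 4 6 7 8 0 2-2 14 0 6 3"/>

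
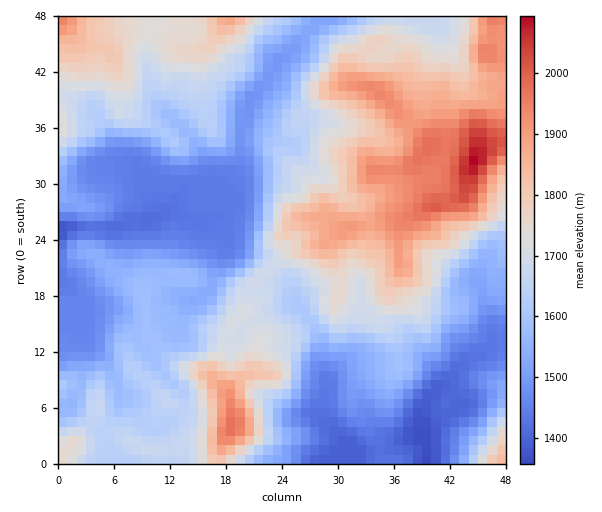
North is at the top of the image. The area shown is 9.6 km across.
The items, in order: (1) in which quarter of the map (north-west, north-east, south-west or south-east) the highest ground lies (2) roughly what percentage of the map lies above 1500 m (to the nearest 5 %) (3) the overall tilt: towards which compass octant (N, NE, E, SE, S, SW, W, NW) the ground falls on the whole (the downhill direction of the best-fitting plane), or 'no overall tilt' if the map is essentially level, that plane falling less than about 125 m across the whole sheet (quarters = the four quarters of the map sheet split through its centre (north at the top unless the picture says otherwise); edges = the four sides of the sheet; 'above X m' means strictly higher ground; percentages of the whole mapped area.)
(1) The highest ground is in the north-east quarter.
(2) Ground above 1500 m makes up about 80 % of the sheet.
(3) Overall the map slopes down towards the south-west.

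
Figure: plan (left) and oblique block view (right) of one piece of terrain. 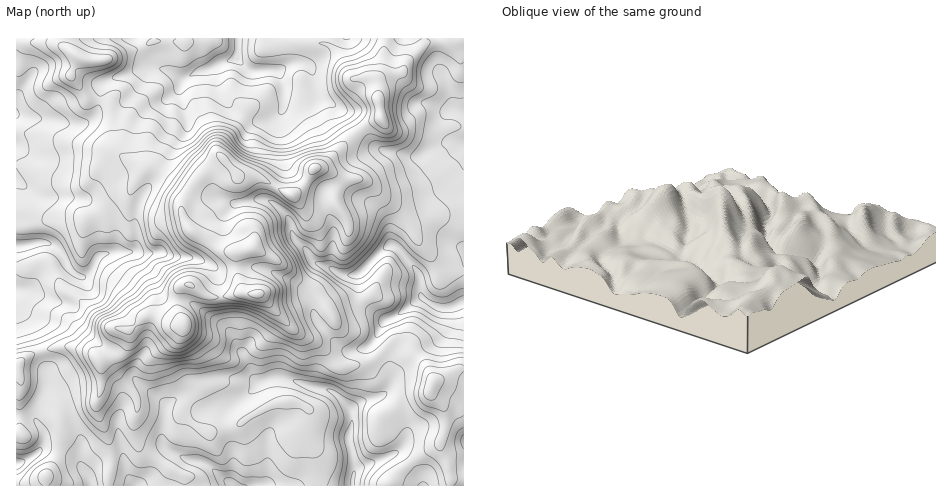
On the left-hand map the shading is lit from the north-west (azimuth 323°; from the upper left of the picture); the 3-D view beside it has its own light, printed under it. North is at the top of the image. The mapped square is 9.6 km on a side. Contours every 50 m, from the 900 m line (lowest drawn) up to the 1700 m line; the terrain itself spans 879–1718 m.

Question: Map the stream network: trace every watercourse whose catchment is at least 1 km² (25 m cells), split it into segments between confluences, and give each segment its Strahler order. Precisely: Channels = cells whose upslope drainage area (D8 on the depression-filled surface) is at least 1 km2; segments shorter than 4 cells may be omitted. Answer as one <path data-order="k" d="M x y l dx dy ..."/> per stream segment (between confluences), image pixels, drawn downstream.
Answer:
<path data-order="1" d="M267 482l-3 3-30 0"/><path data-order="2" d="M354 471l-1 14"/><path data-order="1" d="M82 467l7 10 2 8"/><path data-order="1" d="M122 447l3 22 4 8 3 4 1 4 1 0"/><path data-order="1" d="M404 445l-9 9-13 6-10 2-3 2-7 3-4 0-4 4"/><path data-order="2" d="M351 412l0 16-2 5 0 10 4 11 1 17"/><path data-order="1" d="M241 399l5-3 14-14"/><path data-order="1" d="M382 396l-20 5-11 9 0 2"/><path data-order="1" d="M148 391l4 3 5 3 8 8 0 16-1 1 0 6-2 1 0 14 2 3 4 4 17 9 9 1 10 3 13 12 10 6 4 4 3 0"/><path data-order="1" d="M45 390l-9 18 0 13 7 11 0 11-2 5-9 9-10 5-5 1"/><path data-order="2" d="M260 382l10-4 16 0 23 8 19 4 7 3 14 14 2 5"/><path data-order="1" d="M234 338l3 7 11 16 3 12 8 9 1 0"/><path data-order="1" d="M17 301l0-10"/><path data-order="2" d="M423 298l7 5 11 5 8 0 10-5 2 0 2-1 0-1"/><path data-order="1" d="M43 296l-2 0-12-5-12 0"/><path data-order="1" d="M307 296l5 9 0 3 2 7 5 8 25 27 14 0 10-3 8-9 7-15 5-4 8-3 21-17 6-1"/><path data-order="2" d="M335 271l6 3 16 0 5-2 0-1 24-25 6-1"/><path data-order="1" d="M186 258l-15-1-6-4-4 0-1-1-6 0-1 1-15 0-1-1-6 0"/><path data-order="2" d="M131 252l-20 0-1 1-8 1-6 5-1 5-4 6-7 7-4 0-6-4-6-6-7-14-9-9-4-1-14 0-6 2-11 1"/><path data-order="2" d="M392 245l10 7 4 7 12 13 1 2 0 17 4 7"/><path data-order="1" d="M333 243l0 25 2 3"/><path data-order="1" d="M390 242l2 3"/><path data-order="1" d="M136 223l0 26-5 3"/><path data-order="1" d="M229 202l3 1 9 0 1-1 6 0 1-1 6 0 1-1 10 0 4 1 8 6 10 10 2 7 1 1 0 6 3 7 13 13 4 7 4 5 5 2 7 1 8 5"/><path data-order="1" d="M41 197l-8-4-12-10-3-1-1-2"/><path data-order="1" d="M463 163l0-21"/><path data-order="1" d="M390 152l6 0 9 3 16 0 5-3 8-3 12-7 17 0"/><path data-order="1" d="M43 119l-16 0-10-3 0-2"/><path data-order="1" d="M187 119l-4-16-2-5 0-13"/><path data-order="1" d="M283 110l0-6 1-1 0-19-5-10-2-3-4-1"/><path data-order="1" d="M442 109l14 0"/><path data-order="2" d="M456 109l2 1 3 0 2 1 0 1"/><path data-order="1" d="M326 102l-5-3-5-4-3-23-7-8-2-1-11 0-13 7-7 0"/><path data-order="1" d="M451 97l0 5 1 2 4 5"/><path data-order="1" d="M17 96l0 18"/><path data-order="2" d="M181 85l1-3 5-5"/><path data-order="2" d="M187 77l8-5 14-3 11-6 7-2 3 0 1-1 4 0 0-4 3-6"/><path data-order="2" d="M273 70l-13 0-1 1-7 0-3-1-10-9 0-7-1-4"/><path data-order="1" d="M150 68l9 0 1 1 7 1 13 7 7 0"/><path data-order="3" d="M238 50l0-11"/>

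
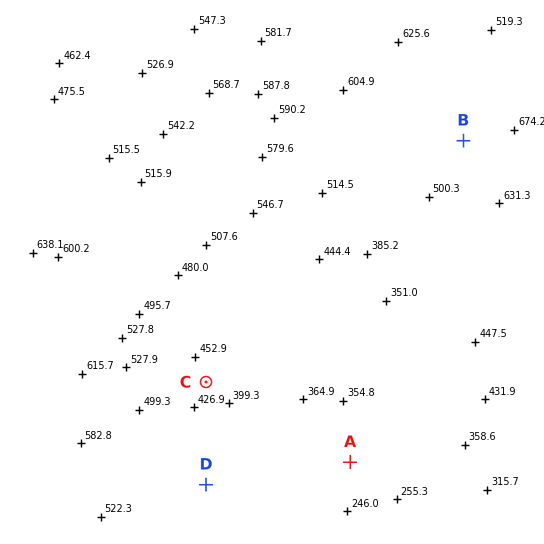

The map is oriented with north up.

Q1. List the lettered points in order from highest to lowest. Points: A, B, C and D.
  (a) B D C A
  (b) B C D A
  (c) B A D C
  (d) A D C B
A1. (b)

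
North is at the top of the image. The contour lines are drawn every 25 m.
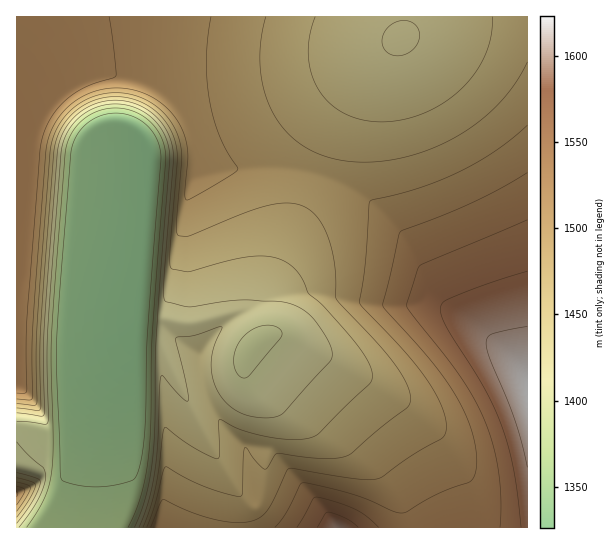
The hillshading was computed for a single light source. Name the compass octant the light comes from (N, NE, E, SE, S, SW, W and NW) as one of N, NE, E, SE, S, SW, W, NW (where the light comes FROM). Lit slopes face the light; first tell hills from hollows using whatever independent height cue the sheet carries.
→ S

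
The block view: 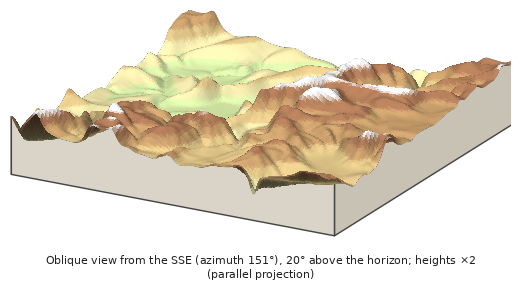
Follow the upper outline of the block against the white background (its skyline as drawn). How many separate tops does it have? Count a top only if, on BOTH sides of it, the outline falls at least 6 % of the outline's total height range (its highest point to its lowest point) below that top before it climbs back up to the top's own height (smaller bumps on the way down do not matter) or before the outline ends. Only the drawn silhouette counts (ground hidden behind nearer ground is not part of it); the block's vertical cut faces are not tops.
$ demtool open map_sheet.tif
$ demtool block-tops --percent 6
3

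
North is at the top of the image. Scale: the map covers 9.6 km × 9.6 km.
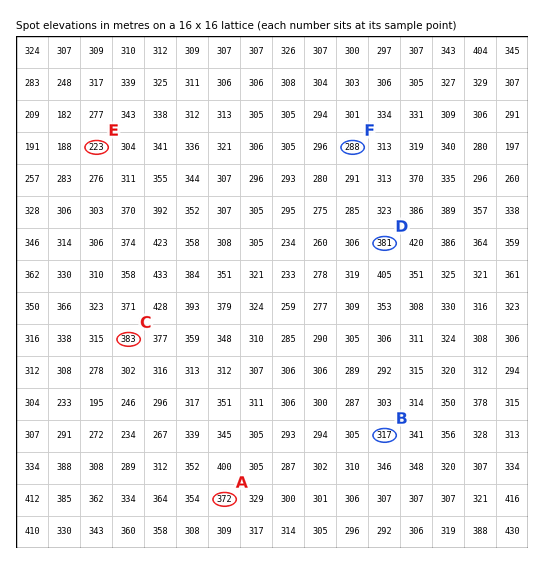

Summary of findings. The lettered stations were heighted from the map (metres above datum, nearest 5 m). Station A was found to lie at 370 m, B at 315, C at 385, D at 380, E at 225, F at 290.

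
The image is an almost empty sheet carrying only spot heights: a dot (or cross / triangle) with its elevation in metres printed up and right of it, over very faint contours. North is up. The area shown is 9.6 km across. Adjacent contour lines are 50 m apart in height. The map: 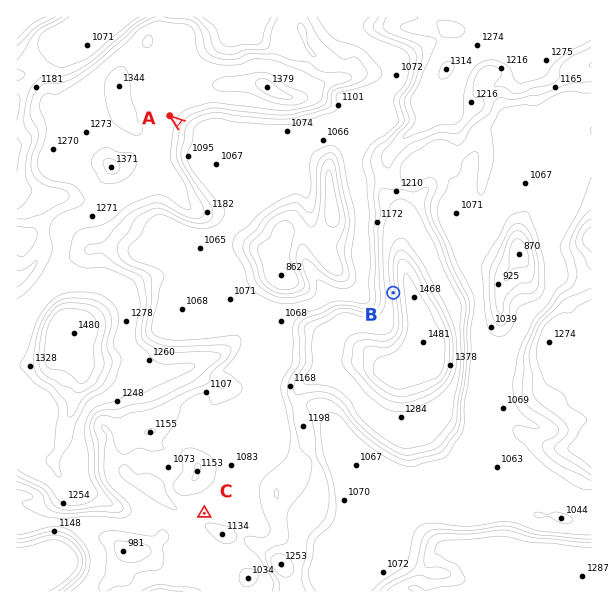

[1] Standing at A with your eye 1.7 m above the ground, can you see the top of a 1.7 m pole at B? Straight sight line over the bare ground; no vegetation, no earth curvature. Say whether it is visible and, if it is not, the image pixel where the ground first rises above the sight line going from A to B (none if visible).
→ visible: true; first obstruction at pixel None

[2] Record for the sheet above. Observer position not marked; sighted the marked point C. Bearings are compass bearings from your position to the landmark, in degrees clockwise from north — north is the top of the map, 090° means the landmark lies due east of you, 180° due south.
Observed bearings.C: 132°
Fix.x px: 94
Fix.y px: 414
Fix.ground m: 1200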